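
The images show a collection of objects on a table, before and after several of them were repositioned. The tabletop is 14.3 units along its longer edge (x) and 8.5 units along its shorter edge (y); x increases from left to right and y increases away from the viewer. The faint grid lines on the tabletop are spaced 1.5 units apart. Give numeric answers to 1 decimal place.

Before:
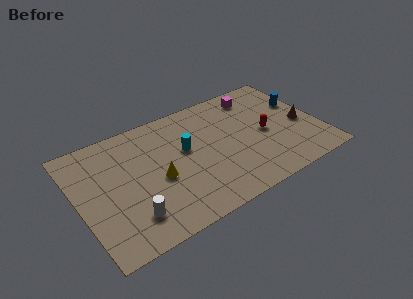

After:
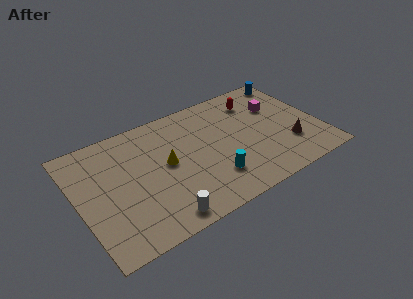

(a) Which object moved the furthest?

the cyan cylinder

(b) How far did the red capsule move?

2.7

The red capsule was near (11.1, 4.0) before and (11.0, 6.7) after, so it travelled √(0.1² + 2.7²) ≈ 2.7 units.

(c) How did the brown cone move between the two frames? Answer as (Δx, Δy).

(-1.0, -1.2)

From the two frames, the brown cone sits at roughly (13.3, 3.7) before and (12.3, 2.5) after.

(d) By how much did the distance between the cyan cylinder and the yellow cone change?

+1.1

The distance was about 2.2 in the first image and 3.3 in the second, so they moved 1.1 units further apart.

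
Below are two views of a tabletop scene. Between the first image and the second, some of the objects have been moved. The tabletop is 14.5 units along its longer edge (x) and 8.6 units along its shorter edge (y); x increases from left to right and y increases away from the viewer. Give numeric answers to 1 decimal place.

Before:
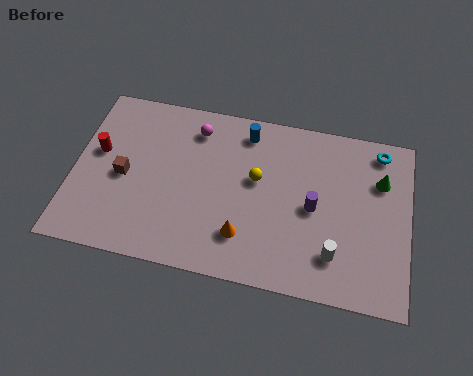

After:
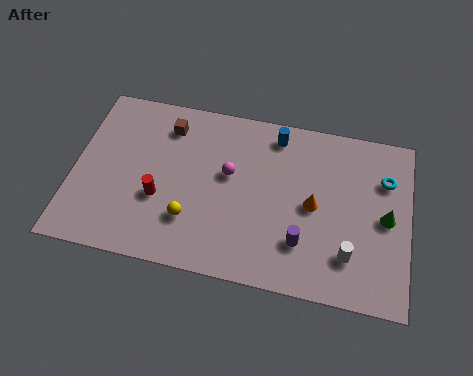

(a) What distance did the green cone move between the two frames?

1.8

The green cone was near (13.2, 6.0) before and (13.5, 4.2) after, so it travelled √(0.3² + 1.8²) ≈ 1.8 units.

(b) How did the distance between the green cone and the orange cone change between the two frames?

-3.8

The distance was about 6.9 in the first image and 3.1 in the second, so they moved 3.8 units closer together.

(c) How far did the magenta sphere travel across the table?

2.6

The magenta sphere was near (5.1, 7.0) before and (6.7, 5.0) after, so it travelled √(1.6² + 2.0²) ≈ 2.6 units.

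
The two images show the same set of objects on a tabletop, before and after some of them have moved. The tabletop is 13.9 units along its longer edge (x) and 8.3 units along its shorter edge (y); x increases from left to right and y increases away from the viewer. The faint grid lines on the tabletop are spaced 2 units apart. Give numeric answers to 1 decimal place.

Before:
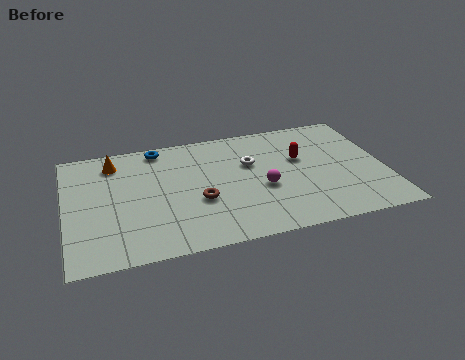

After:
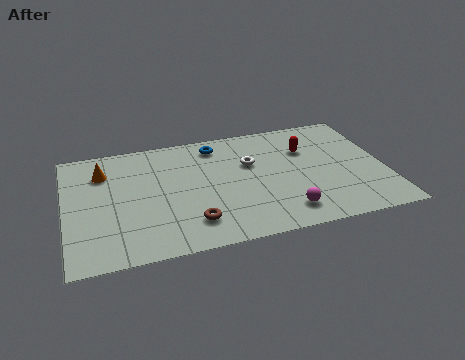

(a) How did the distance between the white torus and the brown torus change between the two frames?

+1.3

They were about 3.2 units apart before and 4.5 after — 1.3 units further apart.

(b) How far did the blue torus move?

2.5

From (4.2, 7.4) to (6.7, 7.0), the blue torus covered √(2.5² + 0.4²) ≈ 2.5 units.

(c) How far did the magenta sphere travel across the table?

2.1

The magenta sphere was near (8.5, 3.4) before and (9.3, 1.5) after, so it travelled √(0.8² + 1.9²) ≈ 2.1 units.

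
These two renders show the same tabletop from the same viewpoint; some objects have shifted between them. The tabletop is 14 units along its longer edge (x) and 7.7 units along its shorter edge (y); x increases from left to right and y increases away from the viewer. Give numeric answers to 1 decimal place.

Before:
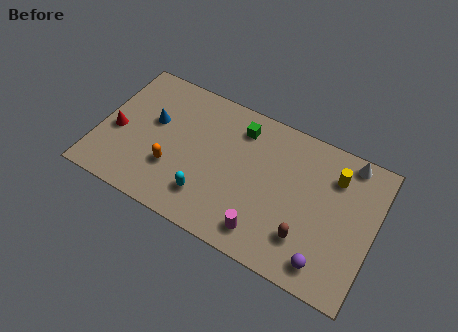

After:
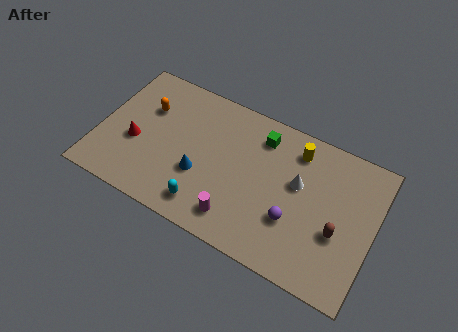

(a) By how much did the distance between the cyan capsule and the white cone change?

-2.9

Before: roughly 8.3 units apart; after: 5.4. That's 2.9 units closer together.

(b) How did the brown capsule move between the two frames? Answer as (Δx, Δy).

(1.5, 1.0)

The brown capsule was at about (10.8, 2.0) and moved to about (12.3, 3.0).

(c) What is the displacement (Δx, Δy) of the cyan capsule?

(0.0, -0.5)

From the two frames, the cyan capsule sits at roughly (5.8, 1.8) before and (5.8, 1.3) after.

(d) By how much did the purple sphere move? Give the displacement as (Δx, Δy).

(-1.8, 1.4)

From the two frames, the purple sphere sits at roughly (11.9, 1.2) before and (10.1, 2.6) after.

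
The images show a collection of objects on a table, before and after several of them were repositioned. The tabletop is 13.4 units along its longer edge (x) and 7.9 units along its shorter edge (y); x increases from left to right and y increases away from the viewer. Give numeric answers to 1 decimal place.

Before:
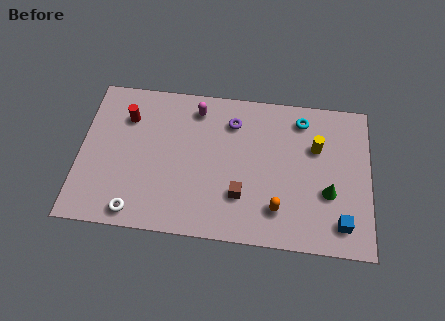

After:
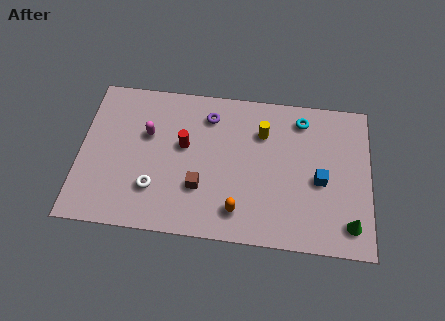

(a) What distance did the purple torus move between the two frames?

1.1

The purple torus was near (7.0, 6.1) before and (5.9, 6.3) after, so it travelled √(1.1² + 0.2²) ≈ 1.1 units.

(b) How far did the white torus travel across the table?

1.5

From (2.7, 0.9) to (3.5, 2.2), the white torus covered √(0.8² + 1.3²) ≈ 1.5 units.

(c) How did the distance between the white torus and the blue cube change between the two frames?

-1.7

They were about 9.4 units apart before and 7.7 after — 1.7 units closer together.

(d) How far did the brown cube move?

1.9

From (7.5, 2.3) to (5.6, 2.5), the brown cube covered √(1.9² + 0.2²) ≈ 1.9 units.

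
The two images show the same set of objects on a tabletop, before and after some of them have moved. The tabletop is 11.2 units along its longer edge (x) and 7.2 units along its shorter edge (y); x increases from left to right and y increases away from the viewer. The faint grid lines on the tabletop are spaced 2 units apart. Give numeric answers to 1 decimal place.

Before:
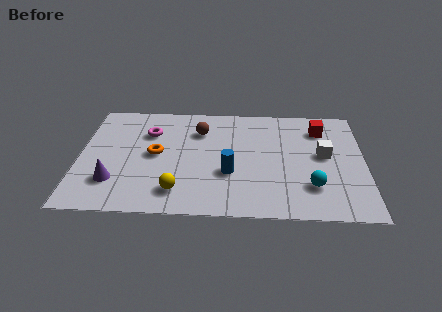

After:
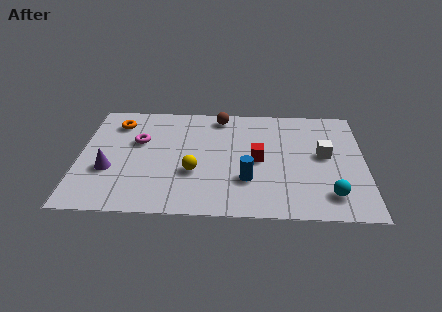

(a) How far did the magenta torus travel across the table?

0.7

The magenta torus moved from about (2.7, 5.1) to (2.3, 4.5), a distance of √(0.4² + 0.6²) ≈ 0.7.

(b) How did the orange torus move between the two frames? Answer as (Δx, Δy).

(-1.6, 2.0)

The orange torus was at about (3.0, 3.7) and moved to about (1.4, 5.7).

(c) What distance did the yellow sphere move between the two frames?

1.3

The yellow sphere moved from about (3.9, 1.4) to (4.5, 2.6), a distance of √(0.6² + 1.2²) ≈ 1.3.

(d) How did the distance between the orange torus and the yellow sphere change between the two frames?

+1.9

They were about 2.5 units apart before and 4.4 after — 1.9 units further apart.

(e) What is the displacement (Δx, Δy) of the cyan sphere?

(0.7, -0.5)

The cyan sphere was at about (9.1, 1.9) and moved to about (9.8, 1.4).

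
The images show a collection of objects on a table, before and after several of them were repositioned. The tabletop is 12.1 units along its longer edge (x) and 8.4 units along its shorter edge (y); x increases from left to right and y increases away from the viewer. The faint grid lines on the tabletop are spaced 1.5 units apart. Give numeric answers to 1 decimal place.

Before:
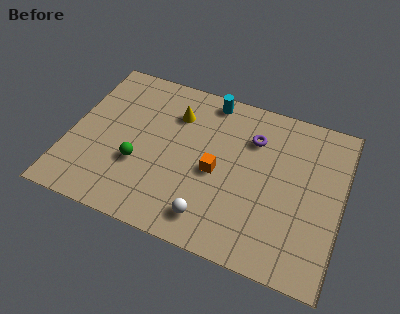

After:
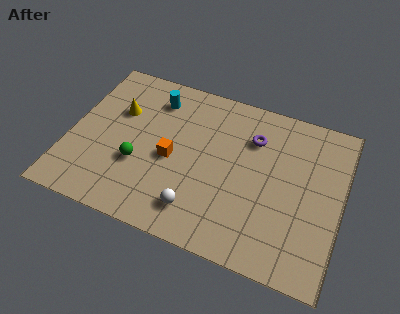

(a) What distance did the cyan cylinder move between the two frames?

2.5

The cyan cylinder moved from about (5.9, 7.5) to (3.5, 6.7), a distance of √(2.4² + 0.8²) ≈ 2.5.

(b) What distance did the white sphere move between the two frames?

0.6

From (6.6, 1.4) to (6.0, 1.6), the white sphere covered √(0.6² + 0.2²) ≈ 0.6 units.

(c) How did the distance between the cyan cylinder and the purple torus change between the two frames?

+2.0

The distance was about 2.5 in the first image and 4.5 in the second, so they moved 2.0 units further apart.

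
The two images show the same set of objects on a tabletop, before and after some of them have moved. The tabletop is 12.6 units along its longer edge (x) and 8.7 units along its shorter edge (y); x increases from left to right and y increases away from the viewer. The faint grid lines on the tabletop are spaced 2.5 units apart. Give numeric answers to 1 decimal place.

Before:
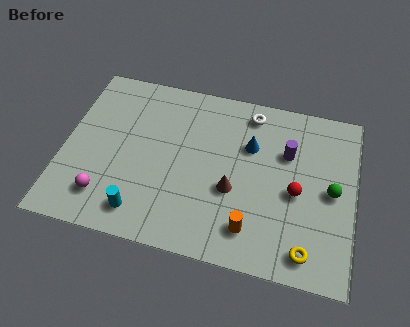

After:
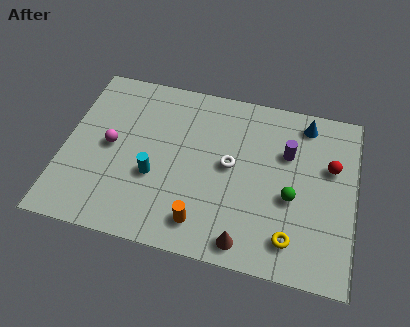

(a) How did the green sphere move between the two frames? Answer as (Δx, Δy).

(-1.7, -0.7)

The green sphere was at about (11.6, 4.3) and moved to about (9.9, 3.6).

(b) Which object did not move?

the purple cylinder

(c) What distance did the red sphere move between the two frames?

2.1

From (10.1, 3.9) to (11.5, 5.5), the red sphere covered √(1.4² + 1.6²) ≈ 2.1 units.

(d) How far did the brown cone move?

2.5

From (7.4, 3.4) to (8.1, 1.0), the brown cone covered √(0.7² + 2.4²) ≈ 2.5 units.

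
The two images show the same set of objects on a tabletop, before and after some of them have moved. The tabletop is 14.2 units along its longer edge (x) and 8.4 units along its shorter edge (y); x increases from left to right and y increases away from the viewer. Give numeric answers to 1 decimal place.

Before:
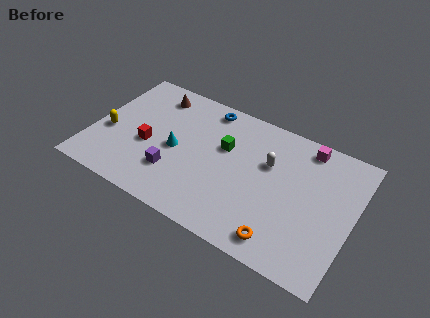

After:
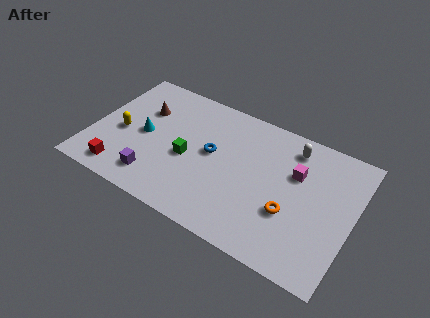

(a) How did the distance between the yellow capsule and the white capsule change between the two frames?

+0.8

The distance was about 8.8 in the first image and 9.6 in the second, so they moved 0.8 units further apart.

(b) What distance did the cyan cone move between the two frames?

1.8

The cyan cone was near (4.6, 3.9) before and (2.8, 4.1) after, so it travelled √(1.8² + 0.2²) ≈ 1.8 units.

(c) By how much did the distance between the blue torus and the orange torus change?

-3.2

The distance was about 8.0 in the first image and 4.8 in the second, so they moved 3.2 units closer together.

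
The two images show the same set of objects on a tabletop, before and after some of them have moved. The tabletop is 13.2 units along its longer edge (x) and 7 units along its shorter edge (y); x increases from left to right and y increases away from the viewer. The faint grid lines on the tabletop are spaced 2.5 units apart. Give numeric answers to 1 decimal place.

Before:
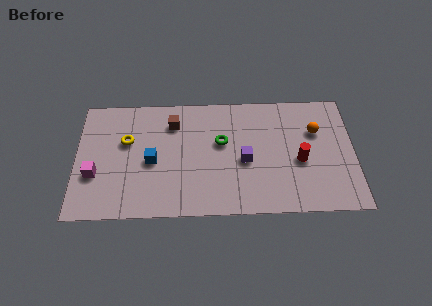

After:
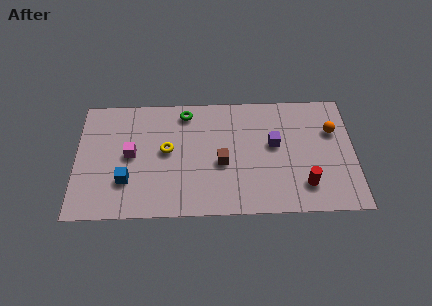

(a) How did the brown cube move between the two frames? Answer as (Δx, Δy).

(2.3, -2.4)

From the two frames, the brown cube sits at roughly (4.6, 5.4) before and (6.9, 3.0) after.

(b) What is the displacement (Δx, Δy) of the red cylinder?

(0.2, -1.4)

The red cylinder was at about (10.6, 3.0) and moved to about (10.8, 1.6).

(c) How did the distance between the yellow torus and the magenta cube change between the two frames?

-0.7

They were about 2.4 units apart before and 1.7 after — 0.7 units closer together.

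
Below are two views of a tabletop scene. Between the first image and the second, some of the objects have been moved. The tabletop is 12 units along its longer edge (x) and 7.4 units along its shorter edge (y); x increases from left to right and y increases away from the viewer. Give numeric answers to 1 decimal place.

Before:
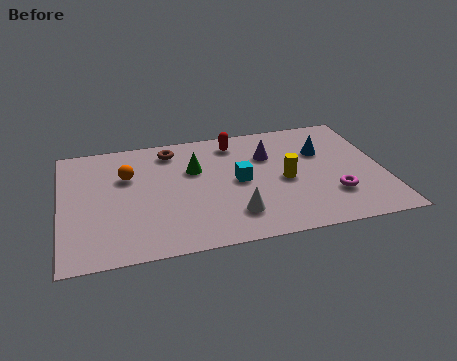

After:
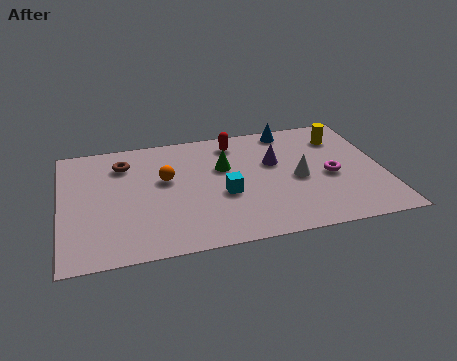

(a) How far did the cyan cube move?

0.9

The cyan cube moved from about (6.6, 3.7) to (6.0, 3.0), a distance of √(0.6² + 0.7²) ≈ 0.9.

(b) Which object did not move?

the red capsule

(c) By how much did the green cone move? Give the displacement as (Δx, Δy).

(1.1, -0.1)

The green cone started near (5.0, 4.8) and ended near (6.1, 4.7).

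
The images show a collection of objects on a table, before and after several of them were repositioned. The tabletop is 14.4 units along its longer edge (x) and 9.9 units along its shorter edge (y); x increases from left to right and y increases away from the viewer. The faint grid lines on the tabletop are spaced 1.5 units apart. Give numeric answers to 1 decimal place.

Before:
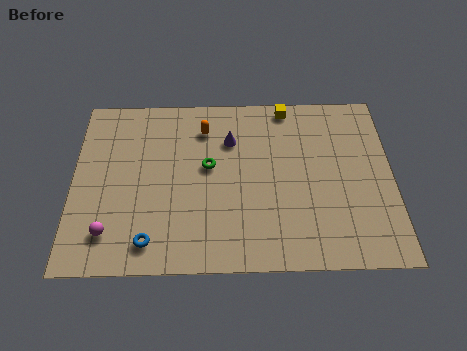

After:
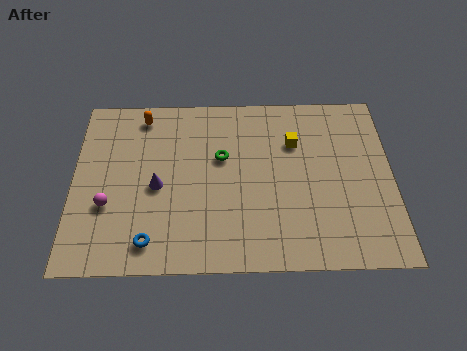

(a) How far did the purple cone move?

4.2

The purple cone moved from about (7.1, 7.1) to (3.8, 4.5), a distance of √(3.3² + 2.6²) ≈ 4.2.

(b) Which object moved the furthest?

the purple cone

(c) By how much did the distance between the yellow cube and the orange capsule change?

+3.1

The distance was about 4.0 in the first image and 7.1 in the second, so they moved 3.1 units further apart.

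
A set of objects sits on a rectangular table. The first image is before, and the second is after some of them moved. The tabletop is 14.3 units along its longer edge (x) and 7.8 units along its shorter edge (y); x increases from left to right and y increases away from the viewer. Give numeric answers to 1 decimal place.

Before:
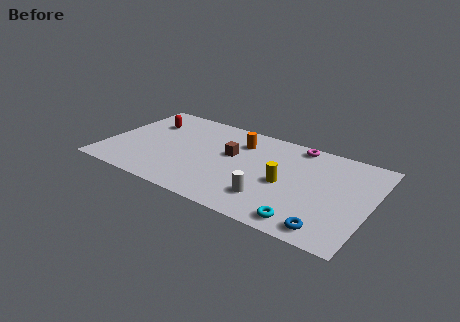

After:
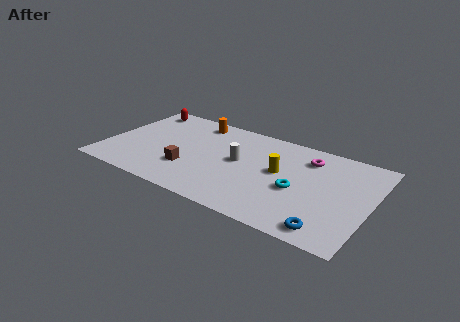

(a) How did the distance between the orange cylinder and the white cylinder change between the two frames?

-0.8

Before: roughly 4.6 units apart; after: 3.8. That's 0.8 units closer together.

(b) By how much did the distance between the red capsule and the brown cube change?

+0.6

They were about 4.9 units apart before and 5.5 after — 0.6 units further apart.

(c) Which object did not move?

the blue torus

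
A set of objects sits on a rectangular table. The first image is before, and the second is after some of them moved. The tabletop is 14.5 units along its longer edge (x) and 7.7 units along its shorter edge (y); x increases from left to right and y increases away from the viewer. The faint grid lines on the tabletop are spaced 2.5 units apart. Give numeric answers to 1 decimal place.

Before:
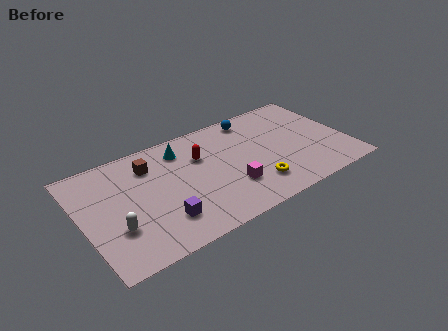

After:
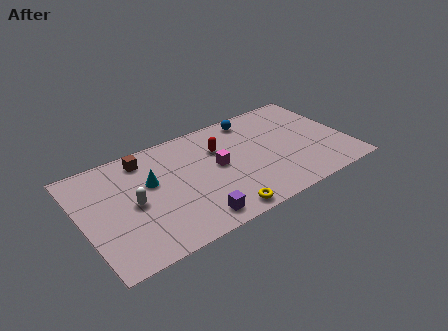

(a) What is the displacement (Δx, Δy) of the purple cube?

(1.6, -0.8)

The purple cube started near (4.0, 1.9) and ended near (5.6, 1.1).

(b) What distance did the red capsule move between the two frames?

1.1

From (6.6, 5.2) to (7.7, 5.3), the red capsule covered √(1.1² + 0.1²) ≈ 1.1 units.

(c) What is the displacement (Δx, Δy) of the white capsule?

(1.1, 1.2)

From the two frames, the white capsule sits at roughly (1.6, 2.5) before and (2.7, 3.7) after.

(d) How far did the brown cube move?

0.6

The brown cube was near (3.9, 5.9) before and (3.7, 6.5) after, so it travelled √(0.2² + 0.6²) ≈ 0.6 units.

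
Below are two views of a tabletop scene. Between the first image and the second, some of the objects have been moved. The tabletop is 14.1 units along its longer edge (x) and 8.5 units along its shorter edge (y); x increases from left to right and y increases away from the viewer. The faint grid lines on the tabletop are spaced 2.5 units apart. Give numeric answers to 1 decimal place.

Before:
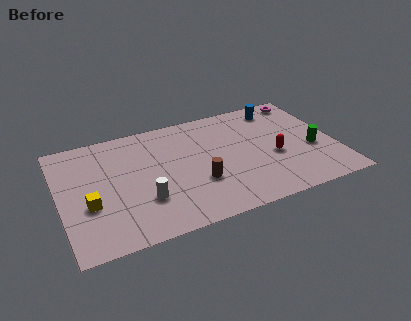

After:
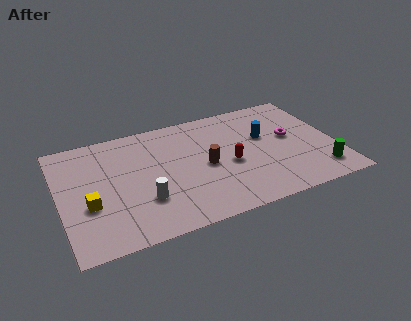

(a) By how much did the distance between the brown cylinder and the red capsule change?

-2.8

The distance was about 4.0 in the first image and 1.2 in the second, so they moved 2.8 units closer together.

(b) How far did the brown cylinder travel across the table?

1.2

The brown cylinder was near (6.9, 2.9) before and (7.4, 4.0) after, so it travelled √(0.5² + 1.1²) ≈ 1.2 units.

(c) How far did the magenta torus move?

3.0

The magenta torus was near (13.0, 7.5) before and (11.9, 4.7) after, so it travelled √(1.1² + 2.8²) ≈ 3.0 units.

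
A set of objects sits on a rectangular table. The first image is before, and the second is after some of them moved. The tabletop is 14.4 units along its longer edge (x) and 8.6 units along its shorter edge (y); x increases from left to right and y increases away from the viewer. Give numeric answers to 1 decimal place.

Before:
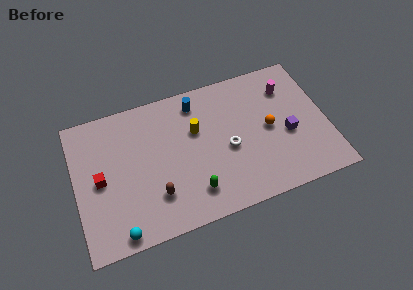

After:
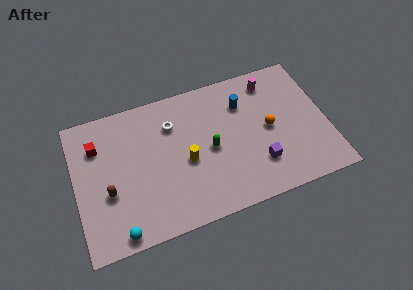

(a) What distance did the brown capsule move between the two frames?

2.8

The brown capsule was near (4.4, 2.3) before and (1.8, 3.3) after, so it travelled √(2.6² + 1.0²) ≈ 2.8 units.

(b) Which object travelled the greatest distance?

the white torus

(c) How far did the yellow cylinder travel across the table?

1.8

The yellow cylinder was near (7.0, 5.5) before and (6.3, 3.8) after, so it travelled √(0.7² + 1.7²) ≈ 1.8 units.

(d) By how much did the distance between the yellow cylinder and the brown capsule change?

+0.4

The distance was about 4.1 in the first image and 4.5 in the second, so they moved 0.4 units further apart.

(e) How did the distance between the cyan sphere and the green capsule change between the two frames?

+2.0

The distance was about 4.4 in the first image and 6.4 in the second, so they moved 2.0 units further apart.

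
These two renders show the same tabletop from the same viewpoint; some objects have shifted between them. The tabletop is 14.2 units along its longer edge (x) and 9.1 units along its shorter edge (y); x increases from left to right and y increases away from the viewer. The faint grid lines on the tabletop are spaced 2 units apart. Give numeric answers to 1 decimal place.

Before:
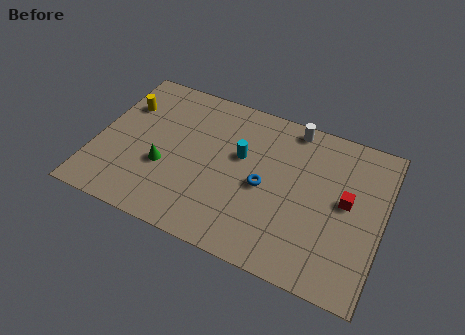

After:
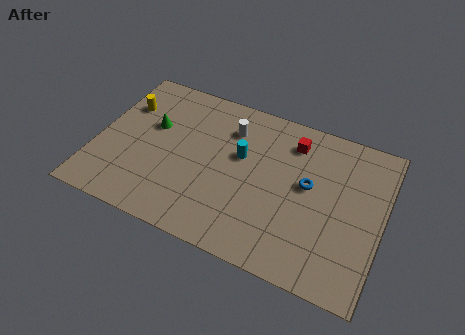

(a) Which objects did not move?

the cyan cylinder and the yellow cylinder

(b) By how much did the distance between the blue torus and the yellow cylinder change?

+1.9

Before: roughly 7.6 units apart; after: 9.5. That's 1.9 units further apart.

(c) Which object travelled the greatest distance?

the red cube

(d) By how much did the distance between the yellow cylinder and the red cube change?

-3.0

The distance was about 11.4 in the first image and 8.4 in the second, so they moved 3.0 units closer together.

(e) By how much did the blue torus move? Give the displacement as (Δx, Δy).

(2.1, 0.9)

The blue torus was at about (8.4, 4.2) and moved to about (10.5, 5.1).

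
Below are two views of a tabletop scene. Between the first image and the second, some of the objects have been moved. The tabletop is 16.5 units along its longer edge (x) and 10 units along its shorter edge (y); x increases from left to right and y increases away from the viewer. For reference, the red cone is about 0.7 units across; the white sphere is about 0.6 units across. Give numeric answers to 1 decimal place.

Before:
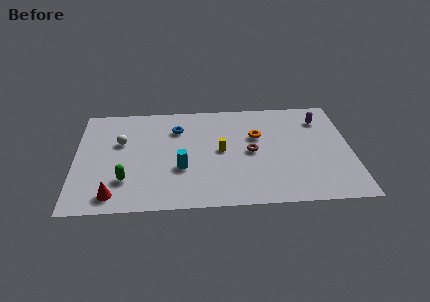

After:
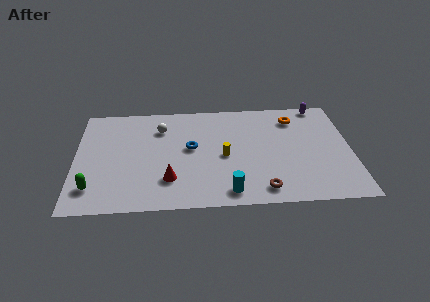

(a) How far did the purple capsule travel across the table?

1.4

The purple capsule was near (14.8, 7.8) before and (14.8, 9.2) after, so it travelled √(0.0² + 1.4²) ≈ 1.4 units.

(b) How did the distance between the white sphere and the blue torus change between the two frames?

-0.9

They were about 3.6 units apart before and 2.7 after — 0.9 units closer together.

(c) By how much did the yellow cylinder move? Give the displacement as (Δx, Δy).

(0.2, -0.5)

From the two frames, the yellow cylinder sits at roughly (8.7, 5.1) before and (8.9, 4.6) after.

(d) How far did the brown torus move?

3.6

The brown torus moved from about (10.5, 4.9) to (11.1, 1.4), a distance of √(0.6² + 3.5²) ≈ 3.6.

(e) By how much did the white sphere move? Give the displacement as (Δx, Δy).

(2.4, 1.2)

The white sphere started near (2.7, 6.3) and ended near (5.1, 7.5).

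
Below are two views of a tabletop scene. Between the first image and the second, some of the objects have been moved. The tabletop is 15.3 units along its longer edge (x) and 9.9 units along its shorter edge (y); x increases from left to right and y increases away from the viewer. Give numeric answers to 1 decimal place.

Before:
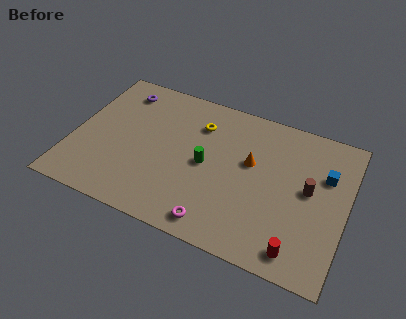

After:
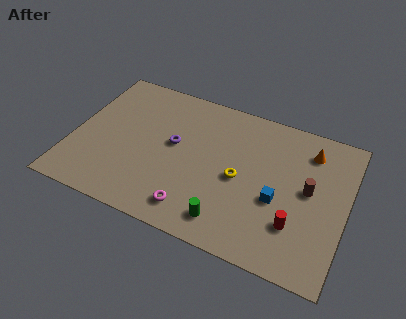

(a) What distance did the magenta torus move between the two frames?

1.4

From (8.5, 1.2) to (7.2, 1.6), the magenta torus covered √(1.3² + 0.4²) ≈ 1.4 units.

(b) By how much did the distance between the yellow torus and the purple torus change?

-0.8

They were about 4.7 units apart before and 3.9 after — 0.8 units closer together.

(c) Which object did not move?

the brown cylinder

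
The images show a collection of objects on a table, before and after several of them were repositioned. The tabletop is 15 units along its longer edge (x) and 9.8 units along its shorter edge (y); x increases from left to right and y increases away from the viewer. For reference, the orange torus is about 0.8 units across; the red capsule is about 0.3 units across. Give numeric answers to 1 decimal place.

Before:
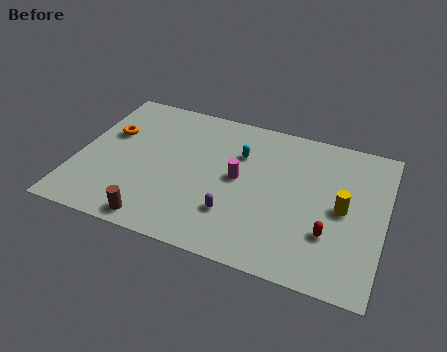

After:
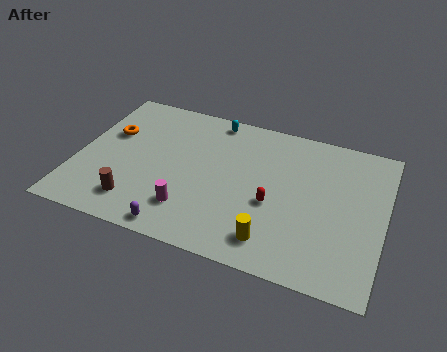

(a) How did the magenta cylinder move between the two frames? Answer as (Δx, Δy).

(-2.1, -2.8)

The magenta cylinder started near (7.9, 5.1) and ended near (5.8, 2.3).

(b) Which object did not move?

the orange torus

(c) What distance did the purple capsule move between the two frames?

3.1

The purple capsule was near (7.9, 2.7) before and (5.4, 0.9) after, so it travelled √(2.5² + 1.8²) ≈ 3.1 units.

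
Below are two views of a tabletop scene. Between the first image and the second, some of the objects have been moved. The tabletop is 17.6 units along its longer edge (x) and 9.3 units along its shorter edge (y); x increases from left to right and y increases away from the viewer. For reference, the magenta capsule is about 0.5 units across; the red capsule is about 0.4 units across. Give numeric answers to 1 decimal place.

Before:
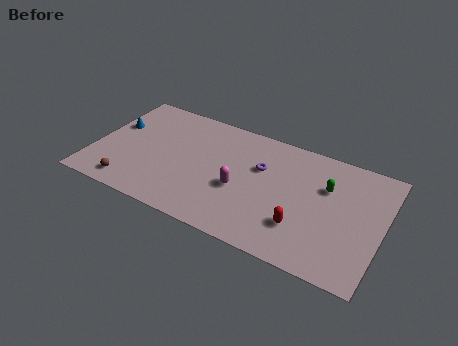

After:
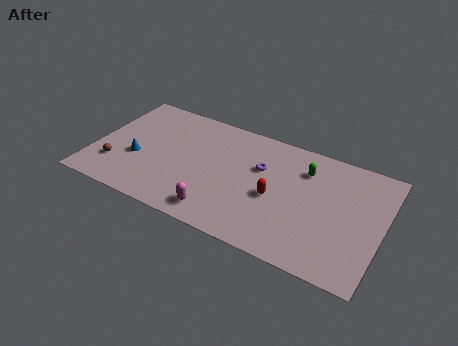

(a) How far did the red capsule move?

2.3

The red capsule was near (13.0, 2.6) before and (11.2, 4.1) after, so it travelled √(1.8² + 1.5²) ≈ 2.3 units.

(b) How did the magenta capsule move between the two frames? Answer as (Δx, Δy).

(-1.0, -2.4)

The magenta capsule was at about (9.1, 3.8) and moved to about (8.1, 1.4).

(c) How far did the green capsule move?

1.6

The green capsule was near (14.1, 6.2) before and (12.7, 7.0) after, so it travelled √(1.4² + 0.8²) ≈ 1.6 units.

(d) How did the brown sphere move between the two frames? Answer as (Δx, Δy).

(-1.1, 1.2)

The brown sphere was at about (2.6, 1.3) and moved to about (1.5, 2.5).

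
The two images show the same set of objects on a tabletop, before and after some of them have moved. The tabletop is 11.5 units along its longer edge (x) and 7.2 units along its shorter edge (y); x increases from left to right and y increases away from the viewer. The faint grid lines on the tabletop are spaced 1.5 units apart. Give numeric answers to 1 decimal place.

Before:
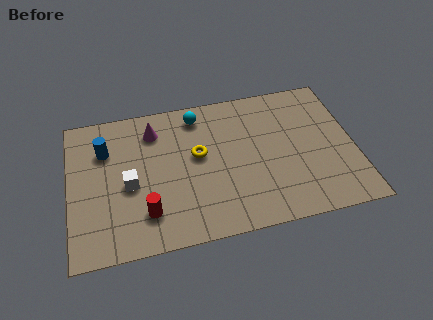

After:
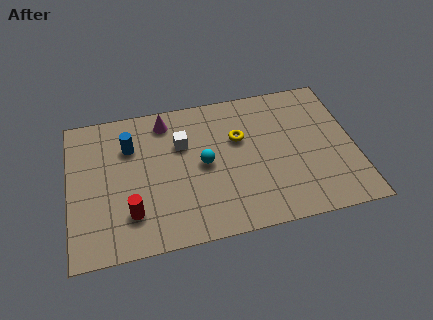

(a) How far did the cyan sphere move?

2.5

The cyan sphere was near (5.3, 6.1) before and (5.4, 3.6) after, so it travelled √(0.1² + 2.5²) ≈ 2.5 units.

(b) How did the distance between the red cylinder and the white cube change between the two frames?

+2.1

Before: roughly 1.6 units apart; after: 3.7. That's 2.1 units further apart.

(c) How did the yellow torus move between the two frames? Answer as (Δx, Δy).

(1.7, 0.5)

The yellow torus started near (5.2, 4.1) and ended near (6.9, 4.6).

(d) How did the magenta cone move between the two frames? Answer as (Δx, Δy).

(0.5, 0.4)

From the two frames, the magenta cone sits at roughly (3.5, 5.7) before and (4.0, 6.1) after.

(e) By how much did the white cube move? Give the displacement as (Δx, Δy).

(2.2, 1.6)

The white cube was at about (2.4, 3.2) and moved to about (4.6, 4.8).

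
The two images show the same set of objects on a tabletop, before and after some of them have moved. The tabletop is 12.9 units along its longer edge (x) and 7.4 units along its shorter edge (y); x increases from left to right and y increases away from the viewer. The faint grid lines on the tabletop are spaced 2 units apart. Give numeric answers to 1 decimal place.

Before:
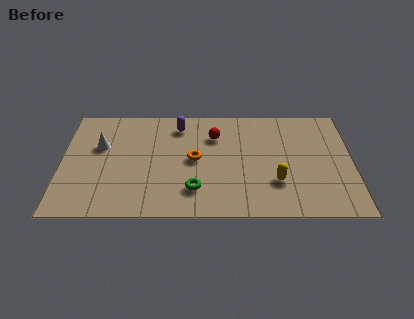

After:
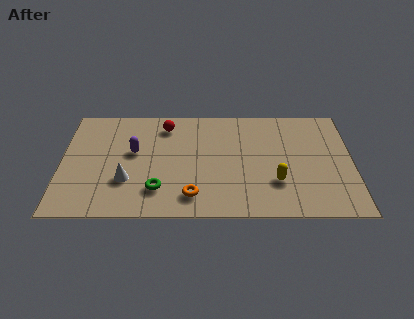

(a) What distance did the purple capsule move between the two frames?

2.7

The purple capsule moved from about (5.2, 6.1) to (3.2, 4.3), a distance of √(2.0² + 1.8²) ≈ 2.7.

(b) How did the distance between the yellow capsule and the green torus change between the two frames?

+1.6

The distance was about 3.6 in the first image and 5.2 in the second, so they moved 1.6 units further apart.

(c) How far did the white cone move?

2.6

The white cone moved from about (1.7, 4.7) to (2.9, 2.4), a distance of √(1.2² + 2.3²) ≈ 2.6.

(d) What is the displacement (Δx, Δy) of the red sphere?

(-2.2, 0.7)

From the two frames, the red sphere sits at roughly (6.8, 5.4) before and (4.6, 6.1) after.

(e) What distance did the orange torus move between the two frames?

2.4

From (5.9, 3.8) to (5.8, 1.4), the orange torus covered √(0.1² + 2.4²) ≈ 2.4 units.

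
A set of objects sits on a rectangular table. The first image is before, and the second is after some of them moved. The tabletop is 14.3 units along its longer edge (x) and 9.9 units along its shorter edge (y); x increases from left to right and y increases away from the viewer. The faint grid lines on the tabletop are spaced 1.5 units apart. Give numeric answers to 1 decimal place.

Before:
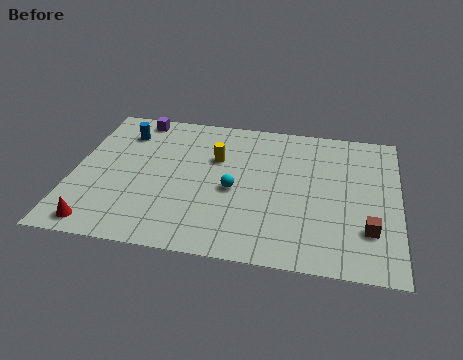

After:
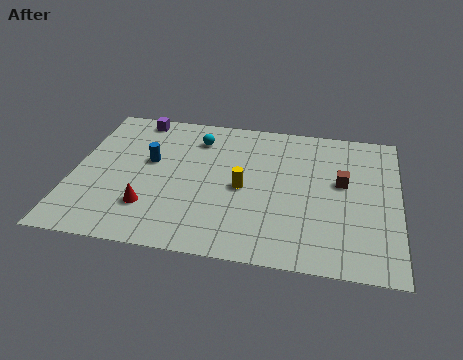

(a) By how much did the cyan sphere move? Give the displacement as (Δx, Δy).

(-1.8, 3.4)

The cyan sphere was at about (7.1, 4.4) and moved to about (5.3, 7.8).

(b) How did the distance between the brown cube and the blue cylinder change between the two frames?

-3.6

Before: roughly 12.1 units apart; after: 8.5. That's 3.6 units closer together.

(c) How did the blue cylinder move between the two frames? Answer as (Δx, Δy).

(1.3, -1.9)

The blue cylinder started near (2.0, 7.7) and ended near (3.3, 5.8).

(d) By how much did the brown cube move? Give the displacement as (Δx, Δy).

(-1.2, 3.0)

From the two frames, the brown cube sits at roughly (13.0, 2.7) before and (11.8, 5.7) after.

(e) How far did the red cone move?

2.6

The red cone was near (1.4, 1.1) before and (3.5, 2.6) after, so it travelled √(2.1² + 1.5²) ≈ 2.6 units.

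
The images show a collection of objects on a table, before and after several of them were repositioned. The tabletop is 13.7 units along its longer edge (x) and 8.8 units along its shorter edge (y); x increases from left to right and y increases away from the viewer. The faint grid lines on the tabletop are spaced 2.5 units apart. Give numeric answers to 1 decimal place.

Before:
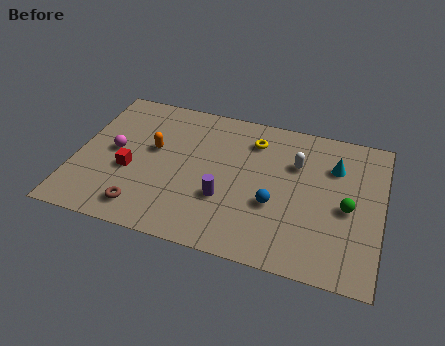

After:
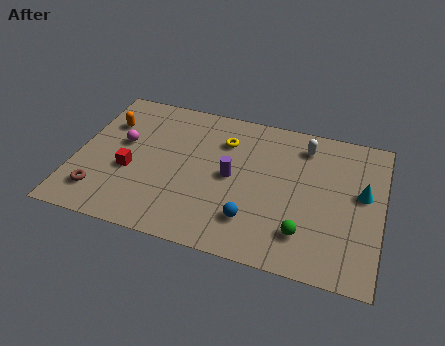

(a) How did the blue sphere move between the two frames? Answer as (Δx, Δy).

(-0.9, -1.2)

From the two frames, the blue sphere sits at roughly (9.0, 3.3) before and (8.1, 2.1) after.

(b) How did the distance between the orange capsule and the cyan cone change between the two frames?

+3.5

The distance was about 8.2 in the first image and 11.7 in the second, so they moved 3.5 units further apart.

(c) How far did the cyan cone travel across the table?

1.8

The cyan cone was near (11.5, 6.3) before and (12.8, 5.0) after, so it travelled √(1.3² + 1.3²) ≈ 1.8 units.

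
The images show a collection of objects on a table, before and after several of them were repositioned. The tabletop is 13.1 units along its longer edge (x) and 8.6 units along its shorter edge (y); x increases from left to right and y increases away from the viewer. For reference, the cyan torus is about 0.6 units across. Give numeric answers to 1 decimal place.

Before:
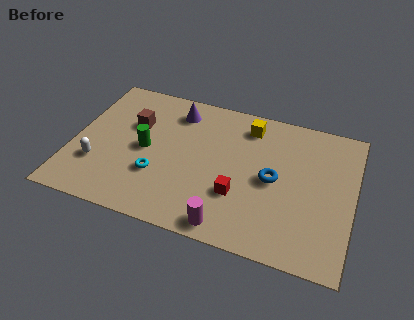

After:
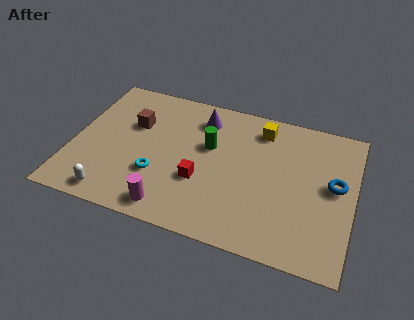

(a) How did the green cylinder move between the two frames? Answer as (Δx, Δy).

(2.9, 1.1)

The green cylinder started near (3.4, 4.2) and ended near (6.3, 5.3).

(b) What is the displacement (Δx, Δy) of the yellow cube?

(0.6, 0.0)

The yellow cube started near (8.0, 7.1) and ended near (8.6, 7.1).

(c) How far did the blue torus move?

2.8

The blue torus moved from about (9.4, 4.2) to (12.2, 4.7), a distance of √(2.8² + 0.5²) ≈ 2.8.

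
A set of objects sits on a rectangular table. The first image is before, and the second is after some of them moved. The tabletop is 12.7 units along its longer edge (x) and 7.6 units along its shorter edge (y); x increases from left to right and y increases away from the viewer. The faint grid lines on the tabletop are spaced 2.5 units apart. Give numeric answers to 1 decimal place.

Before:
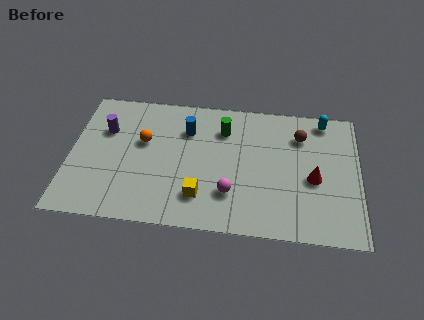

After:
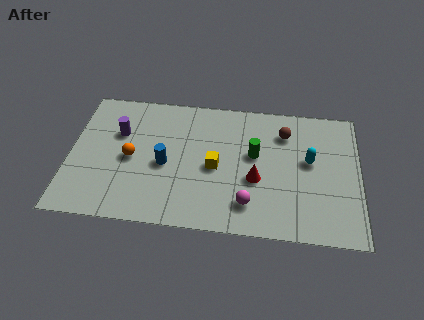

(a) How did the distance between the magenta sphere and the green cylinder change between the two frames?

-0.8

They were about 3.6 units apart before and 2.8 after — 0.8 units closer together.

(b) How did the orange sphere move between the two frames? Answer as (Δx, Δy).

(-0.5, -1.0)

From the two frames, the orange sphere sits at roughly (3.2, 4.6) before and (2.7, 3.6) after.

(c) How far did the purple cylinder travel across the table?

0.6

From (1.5, 5.1) to (2.1, 5.0), the purple cylinder covered √(0.6² + 0.1²) ≈ 0.6 units.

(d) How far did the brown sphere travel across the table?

0.7

The brown sphere moved from about (10.1, 5.7) to (9.4, 5.8), a distance of √(0.7² + 0.1²) ≈ 0.7.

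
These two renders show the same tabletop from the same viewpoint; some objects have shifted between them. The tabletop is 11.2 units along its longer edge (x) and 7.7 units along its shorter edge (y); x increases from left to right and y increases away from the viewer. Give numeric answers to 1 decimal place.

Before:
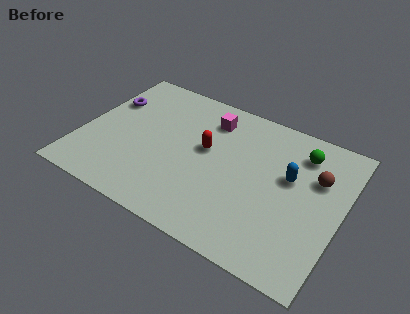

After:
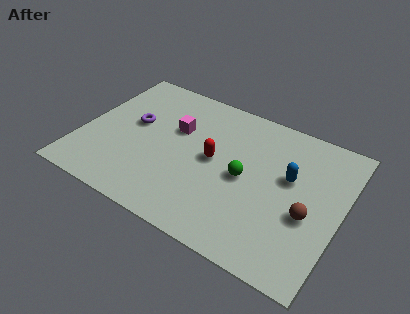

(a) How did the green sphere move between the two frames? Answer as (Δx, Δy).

(-2.1, -2.4)

From the two frames, the green sphere sits at roughly (9.2, 6.1) before and (7.1, 3.7) after.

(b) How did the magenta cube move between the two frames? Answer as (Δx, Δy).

(-1.3, -1.2)

From the two frames, the magenta cube sits at roughly (5.2, 6.1) before and (3.9, 4.9) after.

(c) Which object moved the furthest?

the green sphere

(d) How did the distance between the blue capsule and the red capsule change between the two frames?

-0.3

Before: roughly 3.6 units apart; after: 3.3. That's 0.3 units closer together.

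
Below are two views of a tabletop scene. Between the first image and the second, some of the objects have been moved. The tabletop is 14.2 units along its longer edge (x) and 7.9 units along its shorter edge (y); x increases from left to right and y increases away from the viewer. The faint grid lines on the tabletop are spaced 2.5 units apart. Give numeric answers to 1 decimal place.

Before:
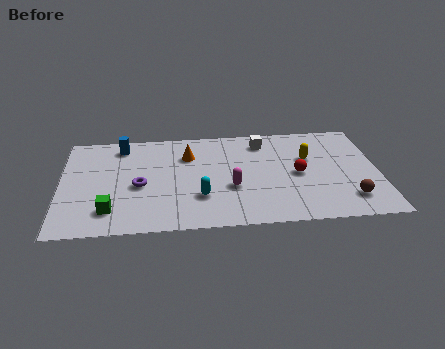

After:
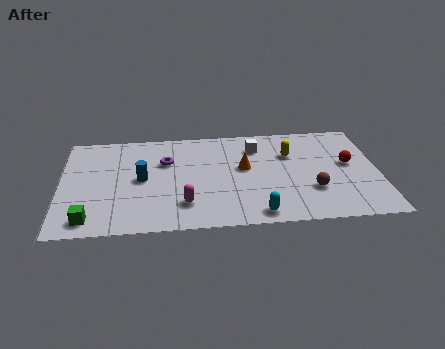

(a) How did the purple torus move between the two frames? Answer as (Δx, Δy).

(1.2, 1.8)

From the two frames, the purple torus sits at roughly (3.5, 3.5) before and (4.7, 5.3) after.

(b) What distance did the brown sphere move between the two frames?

1.8

From (12.8, 1.7) to (11.2, 2.5), the brown sphere covered √(1.6² + 0.8²) ≈ 1.8 units.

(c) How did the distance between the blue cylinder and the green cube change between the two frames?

-1.3

They were about 5.0 units apart before and 3.7 after — 1.3 units closer together.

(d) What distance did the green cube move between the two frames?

1.1

The green cube was near (2.2, 1.7) before and (1.3, 1.1) after, so it travelled √(0.9² + 0.6²) ≈ 1.1 units.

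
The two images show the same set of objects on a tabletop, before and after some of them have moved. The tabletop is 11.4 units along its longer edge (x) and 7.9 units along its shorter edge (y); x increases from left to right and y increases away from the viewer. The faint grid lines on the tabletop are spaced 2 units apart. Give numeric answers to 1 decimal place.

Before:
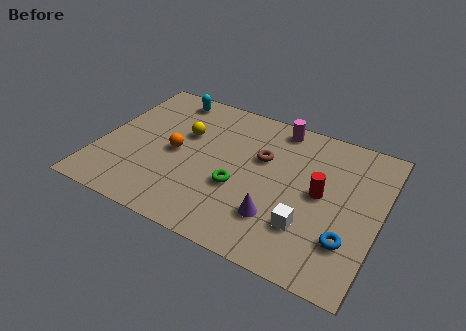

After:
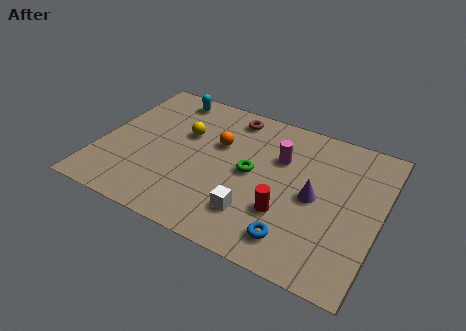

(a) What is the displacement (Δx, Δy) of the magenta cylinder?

(0.3, -1.7)

From the two frames, the magenta cylinder sits at roughly (6.9, 7.0) before and (7.2, 5.3) after.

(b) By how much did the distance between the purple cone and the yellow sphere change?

+0.5

They were about 5.1 units apart before and 5.6 after — 0.5 units further apart.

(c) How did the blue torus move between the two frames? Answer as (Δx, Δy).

(-2.0, -0.8)

The blue torus started near (10.3, 2.2) and ended near (8.3, 1.4).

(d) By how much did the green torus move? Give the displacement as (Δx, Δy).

(0.4, 1.0)

The green torus started near (5.8, 3.0) and ended near (6.2, 4.0).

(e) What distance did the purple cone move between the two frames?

2.1

From (7.5, 2.1) to (8.8, 3.8), the purple cone covered √(1.3² + 1.7²) ≈ 2.1 units.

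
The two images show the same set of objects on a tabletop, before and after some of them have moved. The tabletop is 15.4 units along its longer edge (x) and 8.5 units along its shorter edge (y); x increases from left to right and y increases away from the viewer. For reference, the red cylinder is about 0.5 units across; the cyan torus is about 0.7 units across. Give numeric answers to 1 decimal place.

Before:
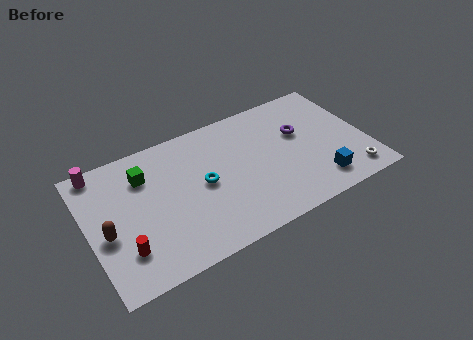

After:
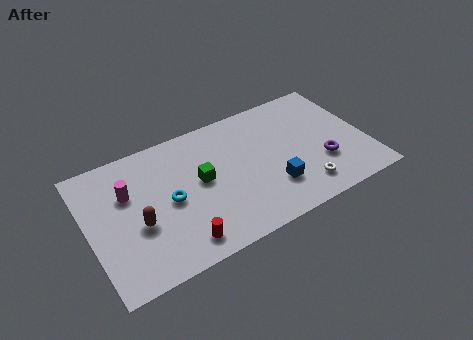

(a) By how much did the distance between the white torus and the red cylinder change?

-5.6

The distance was about 12.5 in the first image and 6.9 in the second, so they moved 5.6 units closer together.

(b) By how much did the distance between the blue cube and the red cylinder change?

-5.3

They were about 10.7 units apart before and 5.4 after — 5.3 units closer together.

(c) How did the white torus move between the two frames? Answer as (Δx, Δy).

(-2.7, 0.3)

The white torus was at about (14.2, 1.3) and moved to about (11.5, 1.6).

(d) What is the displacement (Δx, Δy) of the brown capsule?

(1.7, -0.2)

The brown capsule started near (0.9, 3.6) and ended near (2.6, 3.4).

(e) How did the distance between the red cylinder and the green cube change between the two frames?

-0.7

They were about 4.4 units apart before and 3.7 after — 0.7 units closer together.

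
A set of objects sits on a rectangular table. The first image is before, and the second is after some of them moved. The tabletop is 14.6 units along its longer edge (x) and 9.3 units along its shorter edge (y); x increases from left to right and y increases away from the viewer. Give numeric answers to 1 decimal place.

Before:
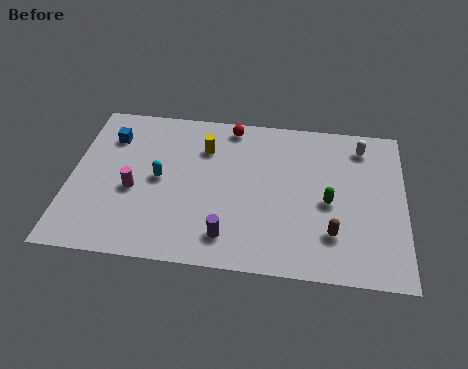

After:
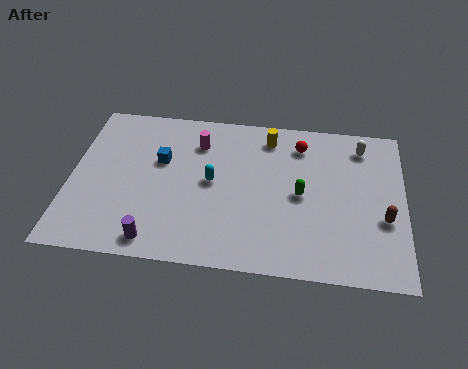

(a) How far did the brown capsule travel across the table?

2.5

The brown capsule moved from about (11.5, 2.4) to (13.7, 3.5), a distance of √(2.2² + 1.1²) ≈ 2.5.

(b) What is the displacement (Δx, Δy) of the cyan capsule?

(2.3, 0.1)

From the two frames, the cyan capsule sits at roughly (3.9, 4.7) before and (6.2, 4.8) after.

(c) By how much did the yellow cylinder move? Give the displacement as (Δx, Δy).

(2.8, 1.0)

From the two frames, the yellow cylinder sits at roughly (5.8, 6.8) before and (8.6, 7.8) after.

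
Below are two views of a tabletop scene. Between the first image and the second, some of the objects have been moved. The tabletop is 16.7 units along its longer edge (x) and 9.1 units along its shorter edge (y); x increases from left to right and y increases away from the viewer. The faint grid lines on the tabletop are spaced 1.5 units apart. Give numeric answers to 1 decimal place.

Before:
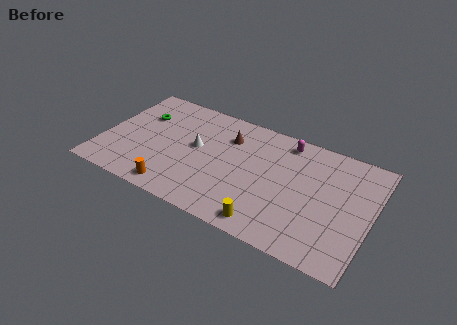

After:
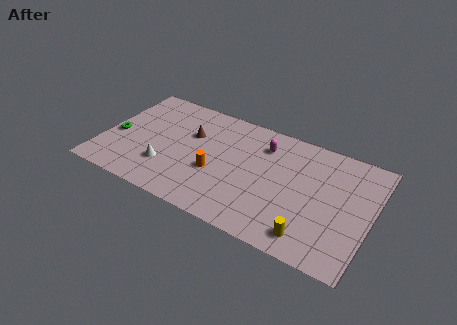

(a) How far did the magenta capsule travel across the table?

1.6

The magenta capsule moved from about (11.1, 7.9) to (9.8, 7.0), a distance of √(1.3² + 0.9²) ≈ 1.6.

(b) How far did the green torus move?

2.6

The green torus moved from about (2.1, 6.2) to (0.8, 3.9), a distance of √(1.3² + 2.3²) ≈ 2.6.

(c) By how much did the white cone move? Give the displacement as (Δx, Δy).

(-1.6, -2.4)

The white cone was at about (5.8, 5.0) and moved to about (4.2, 2.6).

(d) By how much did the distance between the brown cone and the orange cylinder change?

-3.1

The distance was about 6.2 in the first image and 3.1 in the second, so they moved 3.1 units closer together.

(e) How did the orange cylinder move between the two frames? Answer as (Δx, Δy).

(2.2, 2.4)

The orange cylinder started near (5.0, 1.1) and ended near (7.2, 3.5).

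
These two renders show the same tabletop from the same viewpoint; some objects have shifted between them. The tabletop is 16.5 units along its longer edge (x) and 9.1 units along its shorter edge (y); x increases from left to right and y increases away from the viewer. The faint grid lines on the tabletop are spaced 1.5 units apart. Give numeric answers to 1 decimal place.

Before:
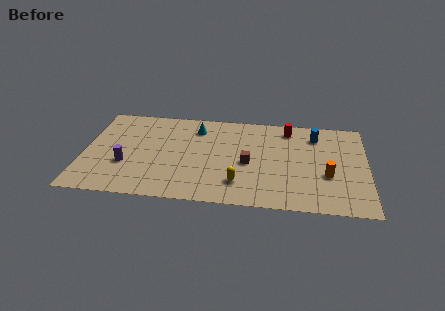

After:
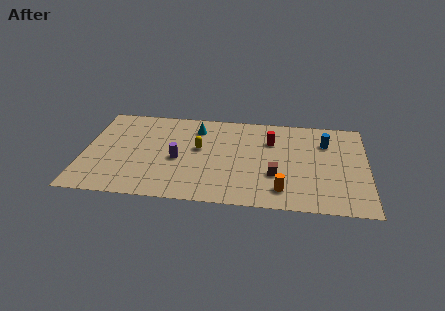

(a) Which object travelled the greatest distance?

the yellow capsule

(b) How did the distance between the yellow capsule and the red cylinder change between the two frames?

-1.9

Before: roughly 6.3 units apart; after: 4.4. That's 1.9 units closer together.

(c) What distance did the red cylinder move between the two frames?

1.6

From (11.9, 7.7) to (10.9, 6.4), the red cylinder covered √(1.0² + 1.3²) ≈ 1.6 units.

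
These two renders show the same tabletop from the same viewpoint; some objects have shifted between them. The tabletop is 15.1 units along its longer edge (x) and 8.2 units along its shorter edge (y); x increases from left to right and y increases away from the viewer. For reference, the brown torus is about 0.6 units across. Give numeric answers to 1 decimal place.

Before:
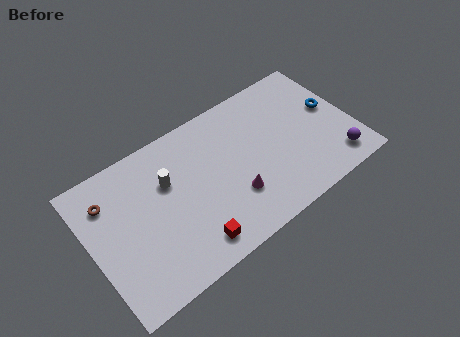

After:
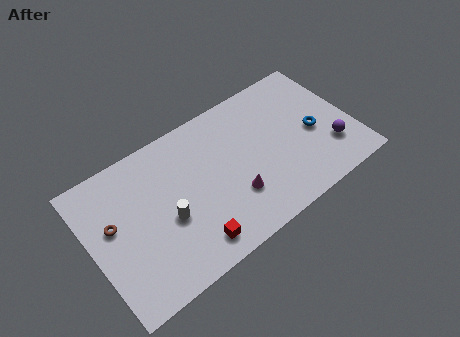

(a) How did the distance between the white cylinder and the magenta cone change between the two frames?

-0.6

They were about 4.4 units apart before and 3.8 after — 0.6 units closer together.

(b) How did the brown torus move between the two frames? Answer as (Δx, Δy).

(0.0, -1.4)

The brown torus started near (1.3, 6.2) and ended near (1.3, 4.8).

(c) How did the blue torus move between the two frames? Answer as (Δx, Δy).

(-1.2, -0.9)

The blue torus started near (14.1, 4.6) and ended near (12.9, 3.7).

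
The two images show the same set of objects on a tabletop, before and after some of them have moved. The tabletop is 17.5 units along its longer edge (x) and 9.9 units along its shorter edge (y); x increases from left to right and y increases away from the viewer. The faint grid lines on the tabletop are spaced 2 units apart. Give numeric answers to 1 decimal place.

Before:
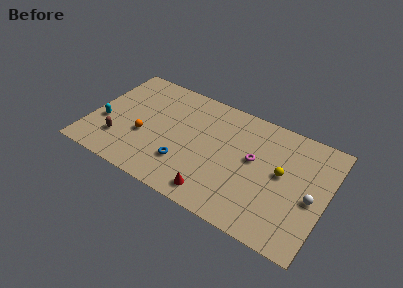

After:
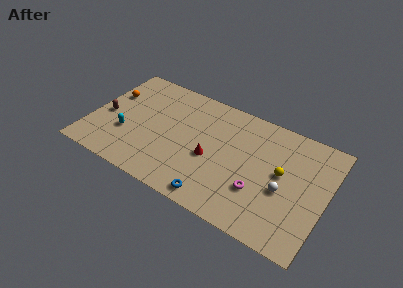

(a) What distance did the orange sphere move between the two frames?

4.0

The orange sphere was near (4.1, 3.8) before and (1.1, 6.5) after, so it travelled √(3.0² + 2.7²) ≈ 4.0 units.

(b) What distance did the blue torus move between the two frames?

3.1

The blue torus was near (7.3, 2.8) before and (9.9, 1.1) after, so it travelled √(2.6² + 1.7²) ≈ 3.1 units.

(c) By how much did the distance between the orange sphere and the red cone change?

+2.1

Before: roughly 6.2 units apart; after: 8.3. That's 2.1 units further apart.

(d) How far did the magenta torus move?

2.5

The magenta torus was near (12.1, 5.6) before and (12.8, 3.2) after, so it travelled √(0.7² + 2.4²) ≈ 2.5 units.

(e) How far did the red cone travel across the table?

2.9

From (9.8, 1.4) to (9.1, 4.2), the red cone covered √(0.7² + 2.8²) ≈ 2.9 units.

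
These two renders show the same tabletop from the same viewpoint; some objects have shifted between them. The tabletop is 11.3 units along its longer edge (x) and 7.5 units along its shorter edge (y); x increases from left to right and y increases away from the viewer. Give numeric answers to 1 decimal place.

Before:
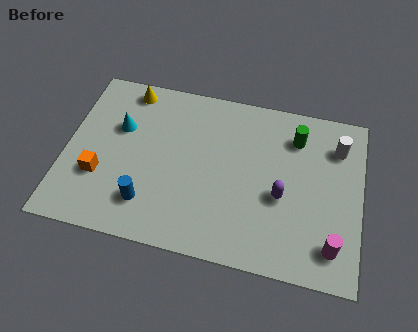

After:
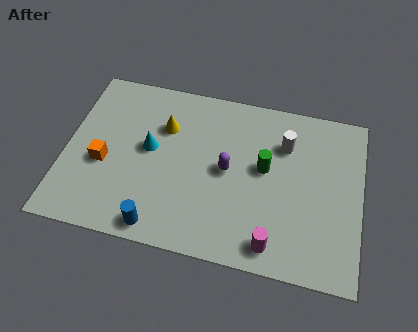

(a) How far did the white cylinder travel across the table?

2.0

The white cylinder was near (10.3, 5.7) before and (8.3, 5.4) after, so it travelled √(2.0² + 0.3²) ≈ 2.0 units.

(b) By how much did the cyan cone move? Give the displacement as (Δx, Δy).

(1.2, -0.7)

The cyan cone started near (2.0, 4.8) and ended near (3.2, 4.1).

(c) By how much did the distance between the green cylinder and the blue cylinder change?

-1.7

They were about 6.8 units apart before and 5.1 after — 1.7 units closer together.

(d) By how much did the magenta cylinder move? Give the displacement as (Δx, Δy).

(-2.2, -0.4)

The magenta cylinder started near (10.3, 1.4) and ended near (8.1, 1.0).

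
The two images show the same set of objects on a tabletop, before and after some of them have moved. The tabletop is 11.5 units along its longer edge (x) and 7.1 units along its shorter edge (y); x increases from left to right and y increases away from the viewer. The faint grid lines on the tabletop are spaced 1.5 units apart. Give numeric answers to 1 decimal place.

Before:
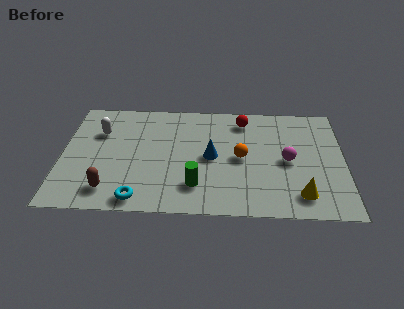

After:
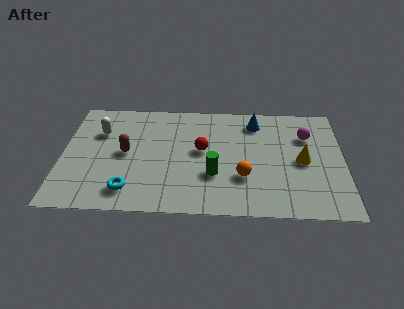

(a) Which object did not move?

the white capsule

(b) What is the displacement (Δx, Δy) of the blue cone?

(1.8, 2.3)

The blue cone started near (6.1, 3.5) and ended near (7.9, 5.8).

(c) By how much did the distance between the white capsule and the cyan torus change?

-0.6

They were about 4.4 units apart before and 3.8 after — 0.6 units closer together.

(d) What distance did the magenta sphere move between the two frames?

1.8

From (9.2, 3.4) to (10.0, 5.0), the magenta sphere covered √(0.8² + 1.6²) ≈ 1.8 units.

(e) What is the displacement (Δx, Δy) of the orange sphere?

(0.1, -1.2)

From the two frames, the orange sphere sits at roughly (7.3, 3.5) before and (7.4, 2.3) after.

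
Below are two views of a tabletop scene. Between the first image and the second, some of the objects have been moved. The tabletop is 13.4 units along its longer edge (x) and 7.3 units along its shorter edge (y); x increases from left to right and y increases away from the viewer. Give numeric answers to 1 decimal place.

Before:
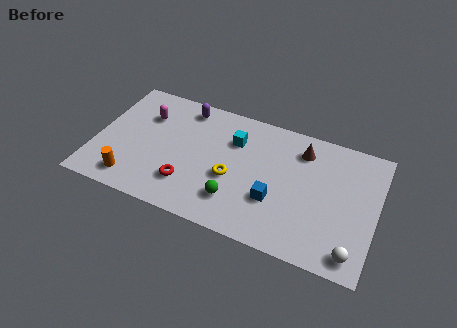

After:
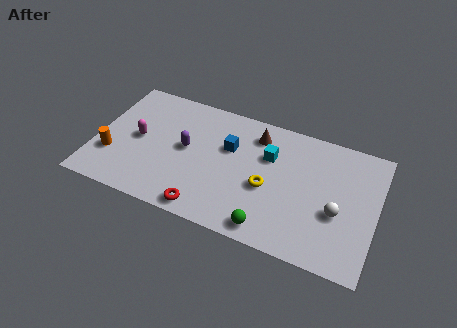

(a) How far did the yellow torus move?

1.7

From (6.6, 3.0) to (8.3, 3.1), the yellow torus covered √(1.7² + 0.1²) ≈ 1.7 units.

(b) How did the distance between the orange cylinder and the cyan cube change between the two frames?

+1.7

They were about 6.0 units apart before and 7.7 after — 1.7 units further apart.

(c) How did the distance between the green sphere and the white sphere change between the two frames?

-2.1

They were about 5.7 units apart before and 3.6 after — 2.1 units closer together.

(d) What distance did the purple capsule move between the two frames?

2.4

The purple capsule moved from about (4.0, 6.3) to (4.3, 3.9), a distance of √(0.3² + 2.4²) ≈ 2.4.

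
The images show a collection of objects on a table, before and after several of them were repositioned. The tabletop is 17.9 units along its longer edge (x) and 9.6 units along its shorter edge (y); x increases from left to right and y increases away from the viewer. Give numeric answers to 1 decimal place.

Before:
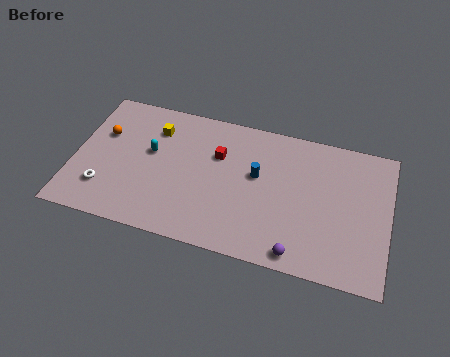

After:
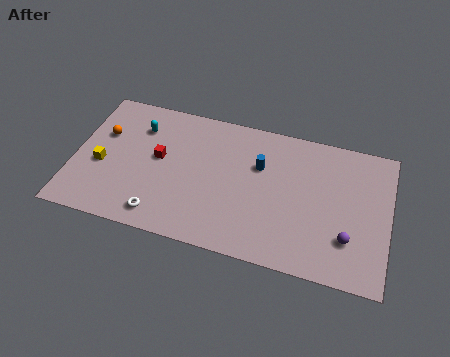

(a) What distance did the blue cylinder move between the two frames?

0.7

The blue cylinder moved from about (10.4, 5.6) to (10.5, 6.3), a distance of √(0.1² + 0.7²) ≈ 0.7.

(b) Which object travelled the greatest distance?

the yellow cube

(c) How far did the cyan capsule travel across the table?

1.8

The cyan capsule moved from about (4.3, 5.6) to (3.5, 7.2), a distance of √(0.8² + 1.6²) ≈ 1.8.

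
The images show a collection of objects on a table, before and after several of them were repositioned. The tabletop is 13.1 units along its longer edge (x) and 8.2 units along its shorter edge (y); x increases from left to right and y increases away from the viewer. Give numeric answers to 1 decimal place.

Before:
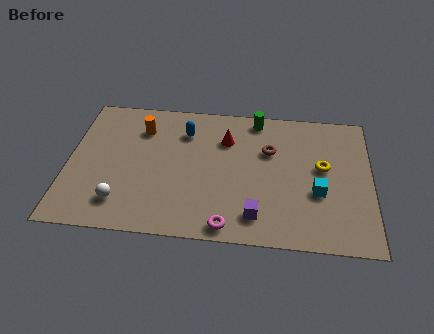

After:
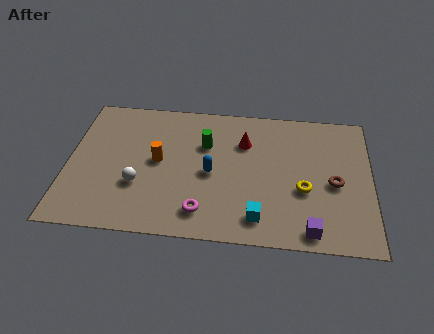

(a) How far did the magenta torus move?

1.3

From (7.0, 0.8) to (5.9, 1.5), the magenta torus covered √(1.1² + 0.7²) ≈ 1.3 units.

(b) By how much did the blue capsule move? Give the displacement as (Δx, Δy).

(1.2, -2.4)

The blue capsule was at about (5.0, 6.2) and moved to about (6.2, 3.8).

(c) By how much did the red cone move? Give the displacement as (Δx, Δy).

(0.8, -0.1)

The red cone was at about (6.8, 5.9) and moved to about (7.6, 5.8).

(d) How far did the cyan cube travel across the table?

3.0

The cyan cube moved from about (10.8, 3.1) to (8.3, 1.4), a distance of √(2.5² + 1.7²) ≈ 3.0.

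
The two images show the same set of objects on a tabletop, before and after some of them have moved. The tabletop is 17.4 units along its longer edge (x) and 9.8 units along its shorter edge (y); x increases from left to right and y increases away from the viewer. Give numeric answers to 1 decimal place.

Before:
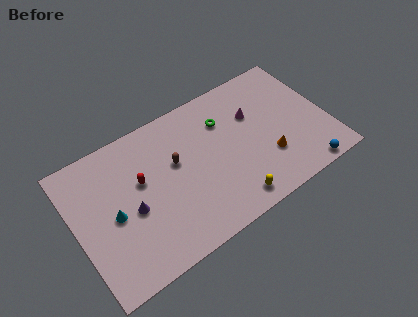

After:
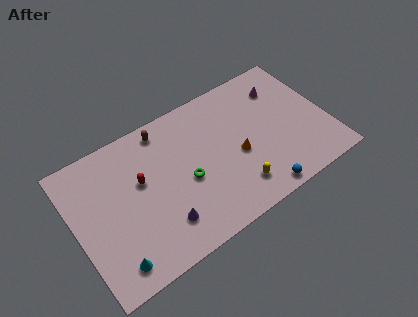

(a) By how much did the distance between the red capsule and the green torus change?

-2.8

The distance was about 6.1 in the first image and 3.3 in the second, so they moved 2.8 units closer together.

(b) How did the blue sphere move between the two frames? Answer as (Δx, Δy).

(-3.2, 0.1)

From the two frames, the blue sphere sits at roughly (15.2, 0.8) before and (12.0, 0.9) after.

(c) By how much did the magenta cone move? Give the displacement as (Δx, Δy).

(2.2, 1.0)

The magenta cone was at about (12.6, 6.5) and moved to about (14.8, 7.5).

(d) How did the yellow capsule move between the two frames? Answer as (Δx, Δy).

(0.5, 0.7)

From the two frames, the yellow capsule sits at roughly (10.1, 1.3) before and (10.6, 2.0) after.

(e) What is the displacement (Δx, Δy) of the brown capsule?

(-0.4, 2.7)

From the two frames, the brown capsule sits at roughly (7.0, 5.9) before and (6.6, 8.6) after.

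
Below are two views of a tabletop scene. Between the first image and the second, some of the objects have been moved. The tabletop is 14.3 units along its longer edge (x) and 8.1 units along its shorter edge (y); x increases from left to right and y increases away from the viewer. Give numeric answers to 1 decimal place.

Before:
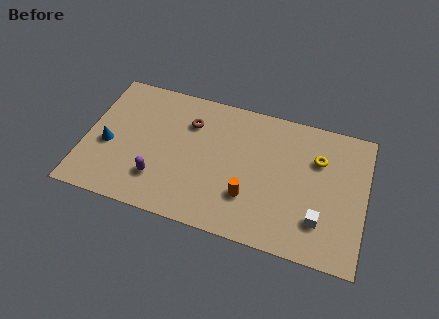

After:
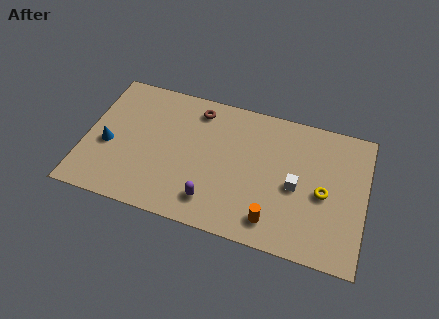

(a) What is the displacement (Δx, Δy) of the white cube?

(-1.3, 1.6)

The white cube was at about (12.1, 2.1) and moved to about (10.8, 3.7).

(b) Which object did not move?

the blue cone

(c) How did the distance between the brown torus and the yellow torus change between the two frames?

+0.8

Before: roughly 6.6 units apart; after: 7.4. That's 0.8 units further apart.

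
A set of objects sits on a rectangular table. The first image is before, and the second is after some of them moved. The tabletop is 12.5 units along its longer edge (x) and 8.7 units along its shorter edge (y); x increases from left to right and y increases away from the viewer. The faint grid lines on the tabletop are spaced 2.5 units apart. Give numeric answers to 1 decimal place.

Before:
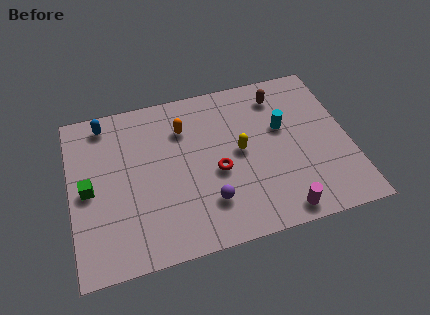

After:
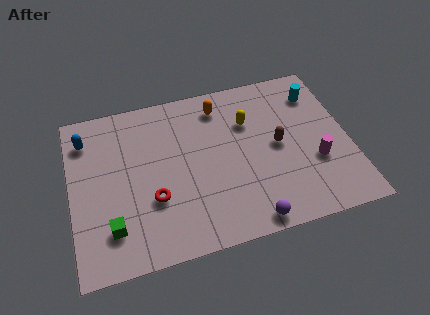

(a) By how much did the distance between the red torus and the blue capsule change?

-1.4

They were about 6.2 units apart before and 4.8 after — 1.4 units closer together.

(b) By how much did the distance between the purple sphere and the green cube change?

+0.5

They were about 5.6 units apart before and 6.1 after — 0.5 units further apart.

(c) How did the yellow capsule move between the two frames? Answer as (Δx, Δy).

(0.5, 1.5)

From the two frames, the yellow capsule sits at roughly (7.6, 4.5) before and (8.1, 6.0) after.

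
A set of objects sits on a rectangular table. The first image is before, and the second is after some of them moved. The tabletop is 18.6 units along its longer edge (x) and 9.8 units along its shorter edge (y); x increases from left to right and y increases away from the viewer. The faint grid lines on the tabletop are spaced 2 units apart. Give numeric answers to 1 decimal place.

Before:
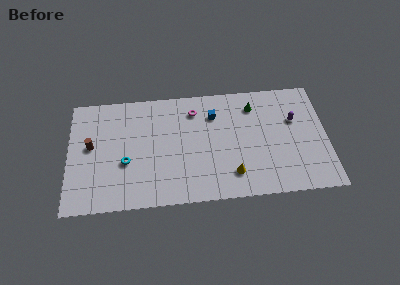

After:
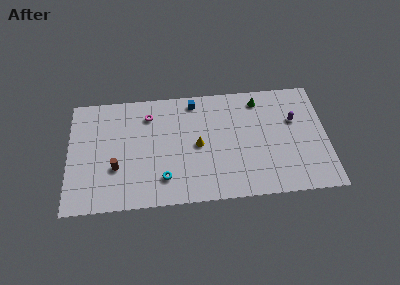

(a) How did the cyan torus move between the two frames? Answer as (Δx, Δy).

(2.7, -1.6)

From the two frames, the cyan torus sits at roughly (4.1, 3.8) before and (6.8, 2.2) after.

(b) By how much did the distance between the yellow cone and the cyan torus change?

-4.2

They were about 7.8 units apart before and 3.6 after — 4.2 units closer together.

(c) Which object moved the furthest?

the yellow cone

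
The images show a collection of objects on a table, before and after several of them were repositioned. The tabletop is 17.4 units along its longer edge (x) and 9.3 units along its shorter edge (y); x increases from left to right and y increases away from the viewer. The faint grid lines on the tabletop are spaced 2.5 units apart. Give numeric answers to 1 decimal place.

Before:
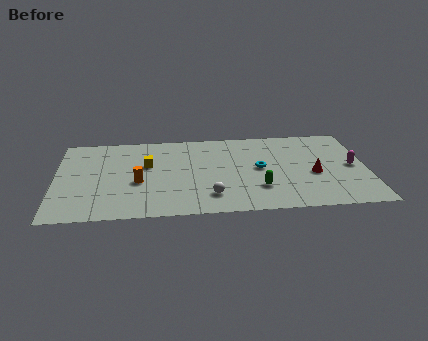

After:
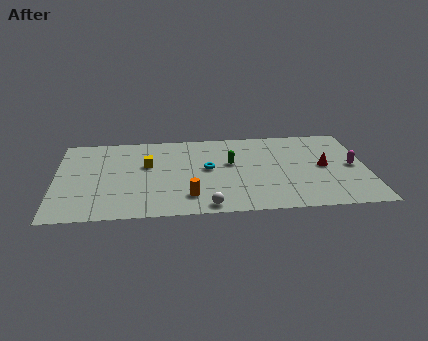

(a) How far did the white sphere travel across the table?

1.1

From (8.6, 2.0) to (8.4, 0.9), the white sphere covered √(0.2² + 1.1²) ≈ 1.1 units.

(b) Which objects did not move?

the magenta capsule and the yellow cube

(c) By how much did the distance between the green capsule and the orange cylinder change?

-2.6

They were about 6.8 units apart before and 4.2 after — 2.6 units closer together.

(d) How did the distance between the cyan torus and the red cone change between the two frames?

+3.4

Before: roughly 3.1 units apart; after: 6.5. That's 3.4 units further apart.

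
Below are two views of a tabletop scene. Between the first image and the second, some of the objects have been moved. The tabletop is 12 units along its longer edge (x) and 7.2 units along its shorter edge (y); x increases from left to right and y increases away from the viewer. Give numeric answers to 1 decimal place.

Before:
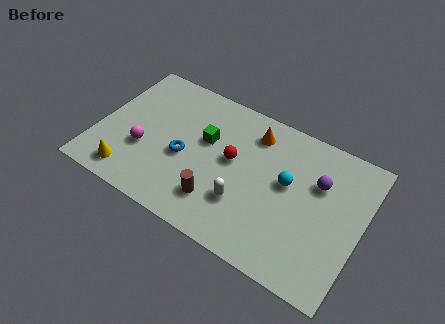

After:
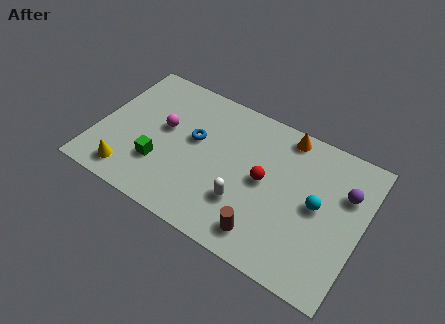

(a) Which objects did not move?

the yellow cone and the white capsule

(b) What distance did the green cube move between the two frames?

2.8

From (4.8, 4.4) to (3.0, 2.2), the green cube covered √(1.8² + 2.2²) ≈ 2.8 units.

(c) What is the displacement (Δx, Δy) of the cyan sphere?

(1.4, -0.4)

The cyan sphere started near (8.6, 4.1) and ended near (10.0, 3.7).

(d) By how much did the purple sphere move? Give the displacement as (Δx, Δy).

(1.2, 0.1)

The purple sphere was at about (9.9, 4.8) and moved to about (11.1, 4.9).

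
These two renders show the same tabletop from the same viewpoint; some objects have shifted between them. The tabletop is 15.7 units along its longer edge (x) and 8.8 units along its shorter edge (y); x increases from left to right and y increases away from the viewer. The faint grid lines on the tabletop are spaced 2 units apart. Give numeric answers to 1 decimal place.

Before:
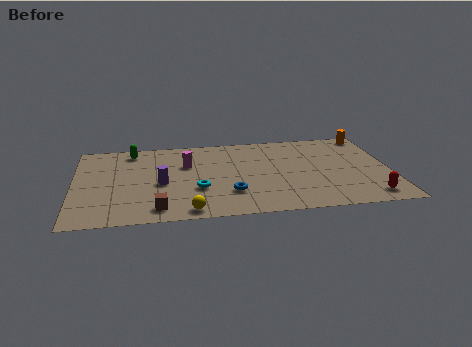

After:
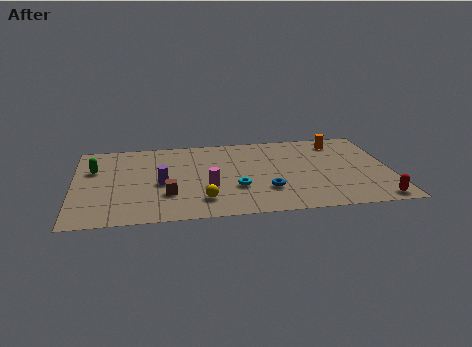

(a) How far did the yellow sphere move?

1.2

The yellow sphere moved from about (5.6, 0.9) to (6.3, 1.9), a distance of √(0.7² + 1.0²) ≈ 1.2.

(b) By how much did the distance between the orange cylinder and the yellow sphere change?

-2.8

The distance was about 11.6 in the first image and 8.8 in the second, so they moved 2.8 units closer together.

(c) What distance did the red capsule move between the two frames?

0.5

The red capsule was near (14.5, 1.3) before and (14.8, 0.9) after, so it travelled √(0.3² + 0.4²) ≈ 0.5 units.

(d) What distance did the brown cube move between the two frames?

1.5

The brown cube was near (4.1, 1.3) before and (4.6, 2.7) after, so it travelled √(0.5² + 1.4²) ≈ 1.5 units.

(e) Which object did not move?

the purple cylinder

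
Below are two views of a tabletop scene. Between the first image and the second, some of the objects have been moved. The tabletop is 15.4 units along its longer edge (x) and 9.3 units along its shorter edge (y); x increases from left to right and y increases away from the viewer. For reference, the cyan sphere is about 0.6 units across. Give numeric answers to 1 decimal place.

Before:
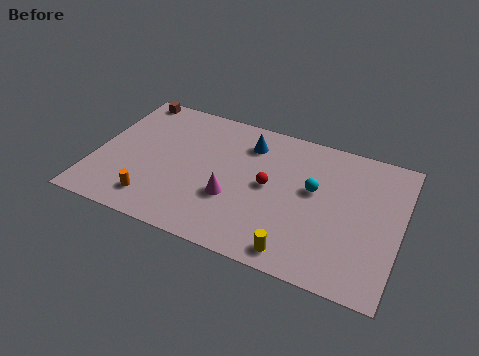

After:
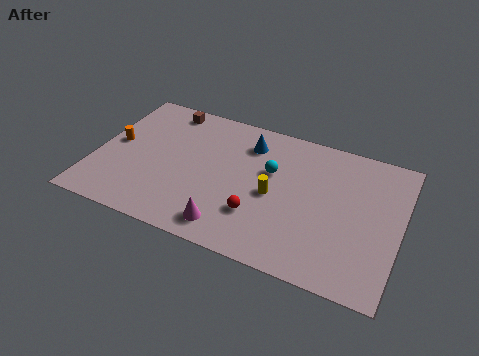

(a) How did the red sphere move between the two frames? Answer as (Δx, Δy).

(-0.3, -2.1)

From the two frames, the red sphere sits at roughly (8.8, 4.8) before and (8.5, 2.7) after.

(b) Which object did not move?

the blue cone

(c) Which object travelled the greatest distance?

the orange cylinder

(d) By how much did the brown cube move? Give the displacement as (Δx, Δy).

(1.9, -0.3)

The brown cube started near (1.2, 8.5) and ended near (3.1, 8.2).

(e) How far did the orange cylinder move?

4.0

The orange cylinder was near (3.3, 1.7) before and (0.9, 4.9) after, so it travelled √(2.4² + 3.2²) ≈ 4.0 units.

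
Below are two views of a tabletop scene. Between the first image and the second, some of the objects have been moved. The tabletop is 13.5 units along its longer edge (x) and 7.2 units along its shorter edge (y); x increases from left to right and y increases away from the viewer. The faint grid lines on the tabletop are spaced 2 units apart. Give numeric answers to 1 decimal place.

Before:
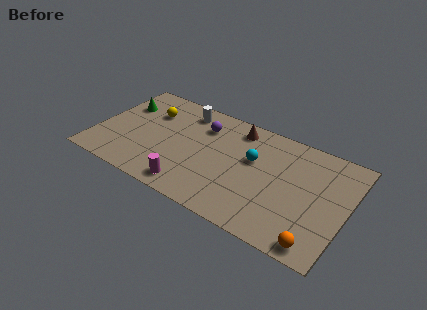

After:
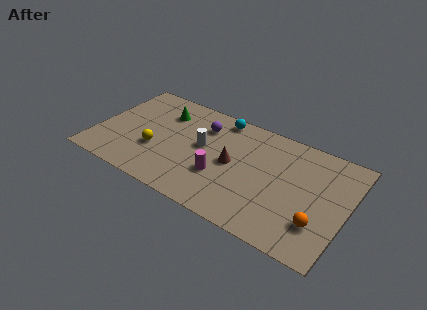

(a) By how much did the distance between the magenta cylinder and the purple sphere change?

-1.2

They were about 4.4 units apart before and 3.2 after — 1.2 units closer together.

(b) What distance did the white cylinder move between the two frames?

2.4

The white cylinder was near (4.4, 6.0) before and (5.7, 4.0) after, so it travelled √(1.3² + 2.0²) ≈ 2.4 units.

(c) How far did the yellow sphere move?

2.6

From (2.6, 5.1) to (3.3, 2.6), the yellow sphere covered √(0.7² + 2.5²) ≈ 2.6 units.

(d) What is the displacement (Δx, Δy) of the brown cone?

(0.1, -2.5)

From the two frames, the brown cone sits at roughly (7.3, 6.1) before and (7.4, 3.6) after.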